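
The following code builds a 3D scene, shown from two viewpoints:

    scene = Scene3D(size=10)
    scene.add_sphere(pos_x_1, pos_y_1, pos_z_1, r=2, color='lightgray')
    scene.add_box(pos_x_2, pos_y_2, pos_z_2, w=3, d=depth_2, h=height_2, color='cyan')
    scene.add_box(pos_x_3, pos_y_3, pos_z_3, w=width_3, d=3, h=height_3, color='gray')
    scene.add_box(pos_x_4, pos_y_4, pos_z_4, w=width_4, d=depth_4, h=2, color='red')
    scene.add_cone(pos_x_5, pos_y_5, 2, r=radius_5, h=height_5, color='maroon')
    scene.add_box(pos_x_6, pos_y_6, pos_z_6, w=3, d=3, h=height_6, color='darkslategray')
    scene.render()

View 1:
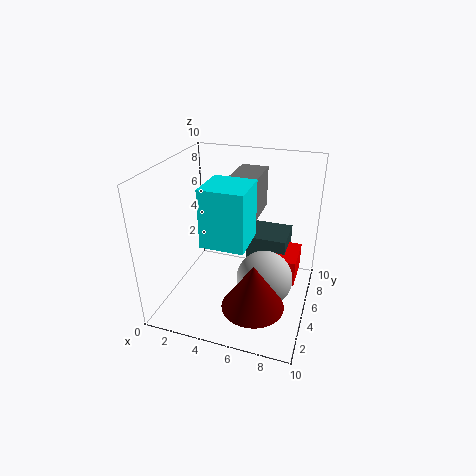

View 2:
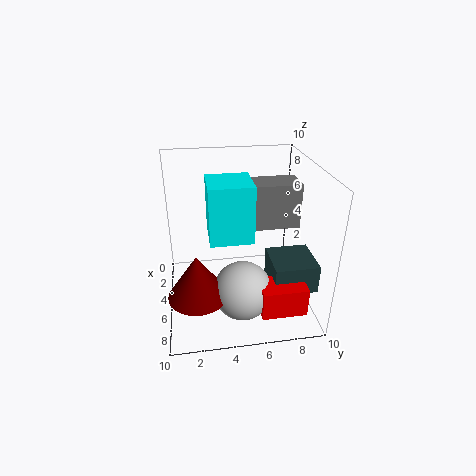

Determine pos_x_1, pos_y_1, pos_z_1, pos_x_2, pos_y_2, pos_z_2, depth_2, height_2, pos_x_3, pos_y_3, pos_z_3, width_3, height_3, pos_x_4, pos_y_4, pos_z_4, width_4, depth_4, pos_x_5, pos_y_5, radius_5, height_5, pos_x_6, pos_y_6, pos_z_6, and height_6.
pos_x_1 = 7
pos_y_1 = 5
pos_z_1 = 2
pos_x_2 = 3
pos_y_2 = 3
pos_z_2 = 5
depth_2 = 3
height_2 = 4
pos_x_3 = 4
pos_y_3 = 6
pos_z_3 = 6
width_3 = 2
height_3 = 3
pos_x_4 = 7
pos_y_4 = 6
pos_z_4 = 1
width_4 = 2
depth_4 = 3
pos_x_5 = 7
pos_y_5 = 2
radius_5 = 2
height_5 = 3
pos_x_6 = 5
pos_y_6 = 7
pos_z_6 = 2
height_6 = 2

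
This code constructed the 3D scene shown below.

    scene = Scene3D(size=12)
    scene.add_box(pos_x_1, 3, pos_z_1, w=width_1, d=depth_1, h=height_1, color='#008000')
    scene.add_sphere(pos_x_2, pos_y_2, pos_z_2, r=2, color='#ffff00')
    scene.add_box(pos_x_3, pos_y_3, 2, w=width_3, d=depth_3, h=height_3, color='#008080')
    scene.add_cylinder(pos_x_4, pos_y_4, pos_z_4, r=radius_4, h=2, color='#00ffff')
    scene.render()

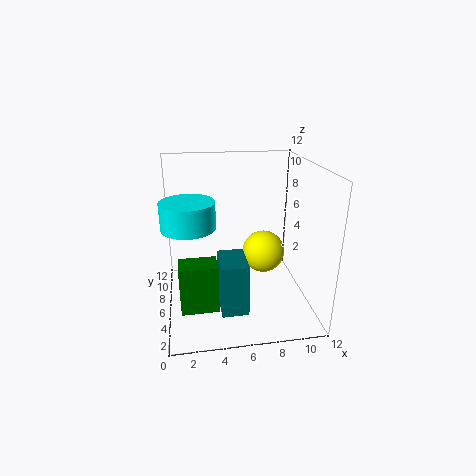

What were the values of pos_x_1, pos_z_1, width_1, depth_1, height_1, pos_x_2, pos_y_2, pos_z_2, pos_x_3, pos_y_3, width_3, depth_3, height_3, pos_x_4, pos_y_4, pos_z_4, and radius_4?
pos_x_1 = 1
pos_z_1 = 1
width_1 = 3
depth_1 = 2
height_1 = 4
pos_x_2 = 9
pos_y_2 = 9
pos_z_2 = 3
pos_x_3 = 4
pos_y_3 = 1
width_3 = 2
depth_3 = 3
height_3 = 4
pos_x_4 = 2
pos_y_4 = 4
pos_z_4 = 8
radius_4 = 2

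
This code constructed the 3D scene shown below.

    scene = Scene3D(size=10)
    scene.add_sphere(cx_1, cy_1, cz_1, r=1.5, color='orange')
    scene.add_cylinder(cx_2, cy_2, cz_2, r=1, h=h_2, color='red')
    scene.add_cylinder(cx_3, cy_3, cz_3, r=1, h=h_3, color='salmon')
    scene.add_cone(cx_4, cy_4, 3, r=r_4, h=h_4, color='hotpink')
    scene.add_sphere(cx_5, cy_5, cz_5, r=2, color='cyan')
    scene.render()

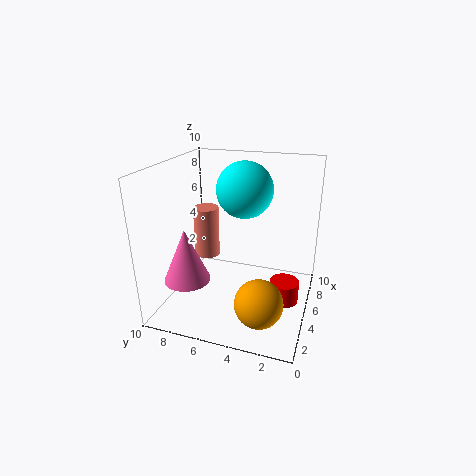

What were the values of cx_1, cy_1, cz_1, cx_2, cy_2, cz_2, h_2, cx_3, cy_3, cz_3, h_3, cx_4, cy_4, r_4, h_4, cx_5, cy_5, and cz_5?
cx_1 = 1.5
cy_1 = 2.5
cz_1 = 2.5
cx_2 = 4.5
cy_2 = 1.5
cz_2 = 1
h_2 = 1.5
cx_3 = 7.5
cy_3 = 8.5
cz_3 = 2
h_3 = 4
cx_4 = 2
cy_4 = 7.5
r_4 = 1.5
h_4 = 3.5
cx_5 = 6.5
cy_5 = 5
cz_5 = 8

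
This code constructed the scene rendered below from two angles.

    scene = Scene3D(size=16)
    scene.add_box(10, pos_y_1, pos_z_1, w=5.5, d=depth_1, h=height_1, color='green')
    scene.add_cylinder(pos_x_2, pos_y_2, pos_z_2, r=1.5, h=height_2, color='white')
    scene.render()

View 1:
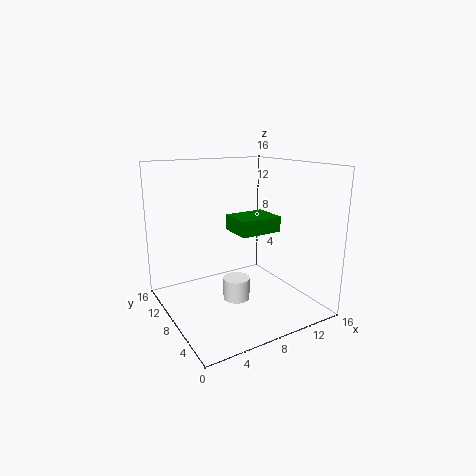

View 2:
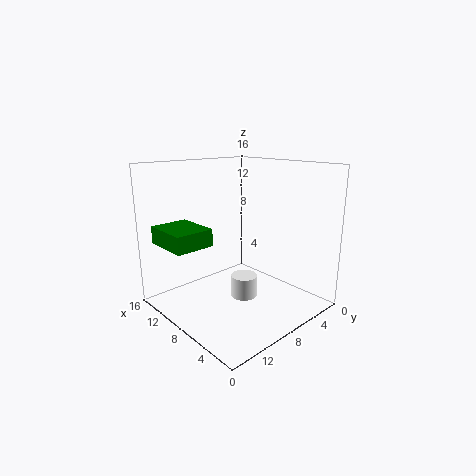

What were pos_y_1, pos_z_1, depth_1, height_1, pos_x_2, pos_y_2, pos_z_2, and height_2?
pos_y_1 = 10, pos_z_1 = 7, depth_1 = 4.5, height_1 = 2, pos_x_2 = 7.5, pos_y_2 = 7.5, pos_z_2 = 1, height_2 = 2.5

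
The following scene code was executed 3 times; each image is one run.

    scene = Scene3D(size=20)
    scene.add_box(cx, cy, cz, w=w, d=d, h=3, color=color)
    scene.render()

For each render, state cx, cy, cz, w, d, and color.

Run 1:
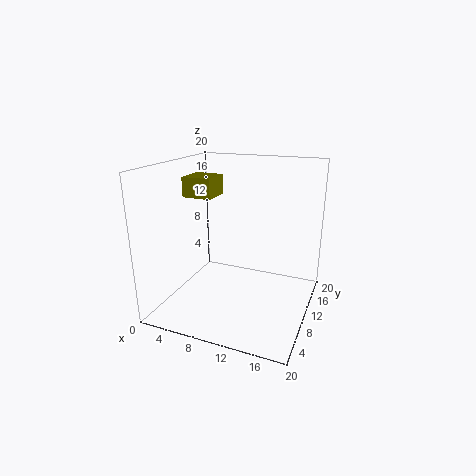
cx = 0.5
cy = 11.5
cz = 14.5
w = 4.5
d = 4.5
color = 'olive'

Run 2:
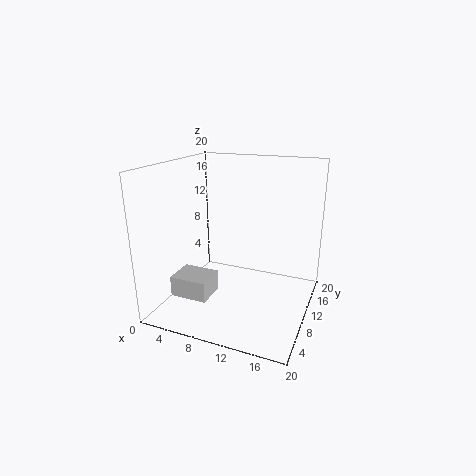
cx = 1
cy = 6
cz = 1
w = 5.5
d = 4.5
color = 'lightgray'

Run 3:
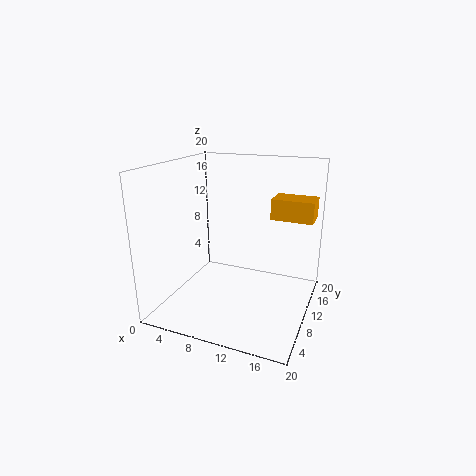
cx = 13.5
cy = 13.5
cz = 12
w = 6
d = 4
color = 'orange'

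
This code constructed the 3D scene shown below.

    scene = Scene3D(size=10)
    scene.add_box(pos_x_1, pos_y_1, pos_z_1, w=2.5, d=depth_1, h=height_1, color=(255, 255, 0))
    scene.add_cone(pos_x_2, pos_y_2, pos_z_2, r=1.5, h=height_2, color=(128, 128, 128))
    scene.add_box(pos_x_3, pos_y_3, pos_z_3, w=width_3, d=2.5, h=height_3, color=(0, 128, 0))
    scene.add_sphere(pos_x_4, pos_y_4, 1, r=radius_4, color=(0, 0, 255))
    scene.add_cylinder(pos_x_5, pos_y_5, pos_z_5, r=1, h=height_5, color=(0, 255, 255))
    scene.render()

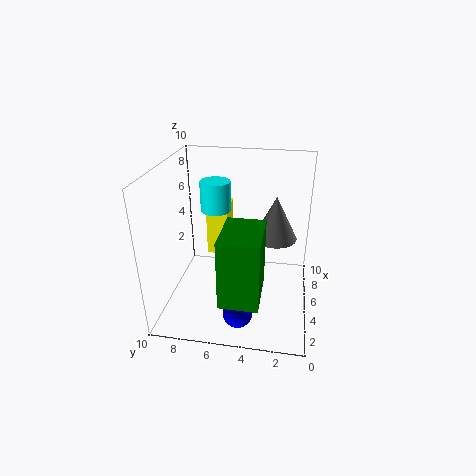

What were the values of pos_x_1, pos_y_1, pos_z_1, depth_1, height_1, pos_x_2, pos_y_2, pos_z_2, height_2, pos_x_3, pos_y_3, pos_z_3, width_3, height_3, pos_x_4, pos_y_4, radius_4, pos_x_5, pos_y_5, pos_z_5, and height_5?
pos_x_1 = 6; pos_y_1 = 6; pos_z_1 = 3; depth_1 = 1.5; height_1 = 3.5; pos_x_2 = 5.5; pos_y_2 = 2.5; pos_z_2 = 5; height_2 = 3; pos_x_3 = 0.5; pos_y_3 = 3; pos_z_3 = 2.5; width_3 = 3.5; height_3 = 4.5; pos_x_4 = 2; pos_y_4 = 4.5; radius_4 = 1; pos_x_5 = 5; pos_y_5 = 6.5; pos_z_5 = 7; height_5 = 2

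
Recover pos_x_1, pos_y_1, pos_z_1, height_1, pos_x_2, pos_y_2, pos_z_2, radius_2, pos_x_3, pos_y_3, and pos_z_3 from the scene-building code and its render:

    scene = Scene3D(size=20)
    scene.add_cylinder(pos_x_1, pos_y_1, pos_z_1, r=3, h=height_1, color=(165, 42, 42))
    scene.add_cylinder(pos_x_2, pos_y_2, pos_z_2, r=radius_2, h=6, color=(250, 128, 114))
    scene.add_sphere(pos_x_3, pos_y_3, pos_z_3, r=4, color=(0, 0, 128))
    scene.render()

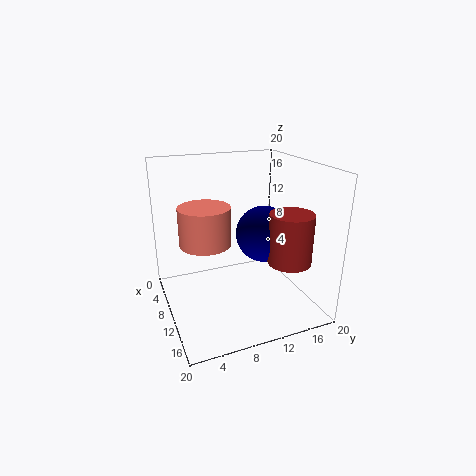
pos_x_1 = 14
pos_y_1 = 16
pos_z_1 = 7
height_1 = 7
pos_x_2 = 4
pos_y_2 = 7
pos_z_2 = 7
radius_2 = 4
pos_x_3 = 10
pos_y_3 = 14
pos_z_3 = 10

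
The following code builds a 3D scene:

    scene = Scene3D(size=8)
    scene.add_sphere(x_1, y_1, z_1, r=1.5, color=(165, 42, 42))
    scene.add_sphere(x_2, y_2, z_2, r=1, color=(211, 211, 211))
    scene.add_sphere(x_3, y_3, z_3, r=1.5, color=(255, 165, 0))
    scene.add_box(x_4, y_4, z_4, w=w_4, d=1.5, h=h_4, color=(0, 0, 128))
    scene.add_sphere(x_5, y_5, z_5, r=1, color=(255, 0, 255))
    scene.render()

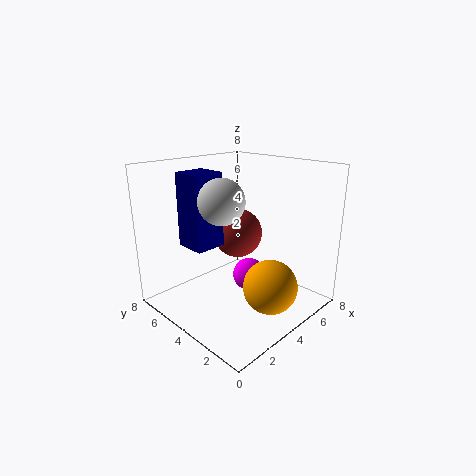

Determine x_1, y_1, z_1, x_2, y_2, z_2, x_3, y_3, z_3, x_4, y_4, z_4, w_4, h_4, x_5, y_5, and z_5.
x_1 = 5.5; y_1 = 5.5; z_1 = 3.5; x_2 = 1; y_2 = 2; z_2 = 7; x_3 = 4.5; y_3 = 2; z_3 = 1.5; x_4 = 0.5; y_4 = 3; z_4 = 4.5; w_4 = 1.5; h_4 = 3.5; x_5 = 5.5; y_5 = 4.5; z_5 = 1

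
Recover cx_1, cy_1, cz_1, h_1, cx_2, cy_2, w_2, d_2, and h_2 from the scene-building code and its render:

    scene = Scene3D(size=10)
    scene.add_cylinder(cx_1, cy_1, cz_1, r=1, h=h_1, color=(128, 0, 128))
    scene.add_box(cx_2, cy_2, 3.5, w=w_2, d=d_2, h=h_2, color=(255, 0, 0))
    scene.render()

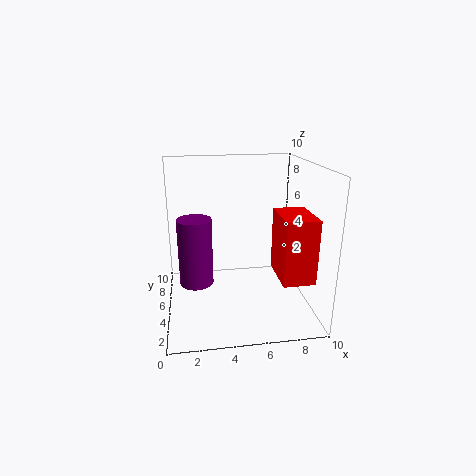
cx_1 = 2
cy_1 = 2
cz_1 = 3.5
h_1 = 4
cx_2 = 7
cy_2 = 0.5
w_2 = 2
d_2 = 3
h_2 = 4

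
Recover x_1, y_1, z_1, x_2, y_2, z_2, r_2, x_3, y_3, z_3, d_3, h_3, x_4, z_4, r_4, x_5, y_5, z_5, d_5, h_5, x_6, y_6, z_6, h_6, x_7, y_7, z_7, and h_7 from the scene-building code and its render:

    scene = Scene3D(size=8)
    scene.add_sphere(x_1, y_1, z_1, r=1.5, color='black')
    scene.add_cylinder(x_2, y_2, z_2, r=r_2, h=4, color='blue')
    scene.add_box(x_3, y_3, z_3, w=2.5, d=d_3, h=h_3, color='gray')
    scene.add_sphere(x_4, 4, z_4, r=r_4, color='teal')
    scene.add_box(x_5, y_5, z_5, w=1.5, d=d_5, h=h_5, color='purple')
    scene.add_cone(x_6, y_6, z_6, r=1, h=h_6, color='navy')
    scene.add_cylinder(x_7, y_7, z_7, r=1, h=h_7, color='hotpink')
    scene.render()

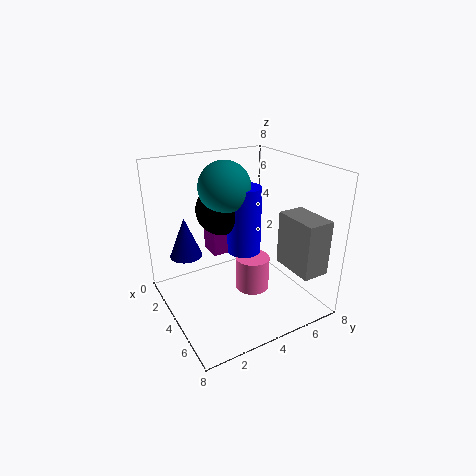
x_1 = 2; y_1 = 4; z_1 = 5; x_2 = 3; y_2 = 5; z_2 = 2.5; r_2 = 1; x_3 = 5; y_3 = 6; z_3 = 2.5; d_3 = 1.5; h_3 = 3; x_4 = 2.5; z_4 = 6.5; r_4 = 1.5; x_5 = 0.5; y_5 = 3.5; z_5 = 2; d_5 = 1; h_5 = 2; x_6 = 1; y_6 = 2; z_6 = 2; h_6 = 2.5; x_7 = 4; y_7 = 5; z_7 = 0.5; h_7 = 2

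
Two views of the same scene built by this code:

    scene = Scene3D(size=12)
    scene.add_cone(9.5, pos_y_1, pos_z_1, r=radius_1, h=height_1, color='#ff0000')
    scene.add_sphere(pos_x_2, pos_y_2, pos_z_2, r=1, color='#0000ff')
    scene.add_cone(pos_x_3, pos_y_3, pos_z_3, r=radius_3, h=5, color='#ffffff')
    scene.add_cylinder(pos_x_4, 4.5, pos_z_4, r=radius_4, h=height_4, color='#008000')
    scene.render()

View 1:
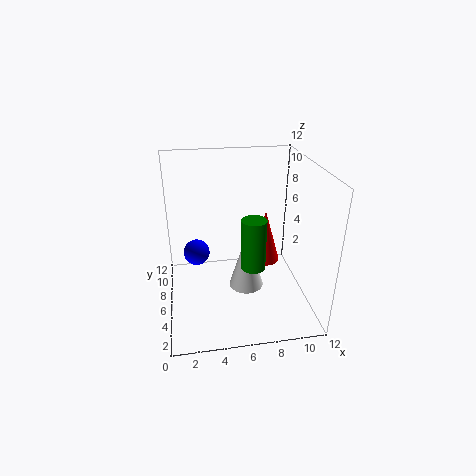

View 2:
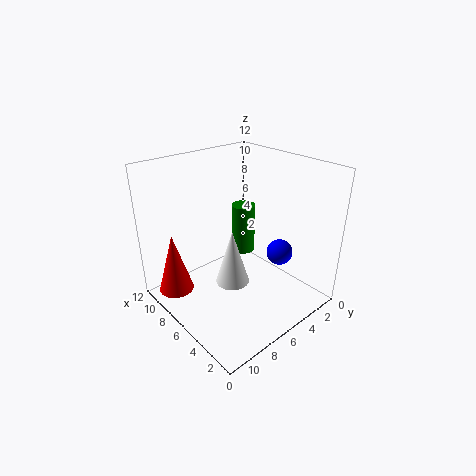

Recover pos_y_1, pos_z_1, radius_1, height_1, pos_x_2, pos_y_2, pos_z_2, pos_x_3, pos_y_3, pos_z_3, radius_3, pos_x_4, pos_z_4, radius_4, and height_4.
pos_y_1 = 10.25, pos_z_1 = 1, radius_1 = 1.5, height_1 = 5.25, pos_x_2 = 2.5, pos_y_2 = 4.75, pos_z_2 = 5.75, pos_x_3 = 6.75, pos_y_3 = 6, pos_z_3 = 1.25, radius_3 = 1.5, pos_x_4 = 7, pos_z_4 = 4, radius_4 = 1, height_4 = 4.25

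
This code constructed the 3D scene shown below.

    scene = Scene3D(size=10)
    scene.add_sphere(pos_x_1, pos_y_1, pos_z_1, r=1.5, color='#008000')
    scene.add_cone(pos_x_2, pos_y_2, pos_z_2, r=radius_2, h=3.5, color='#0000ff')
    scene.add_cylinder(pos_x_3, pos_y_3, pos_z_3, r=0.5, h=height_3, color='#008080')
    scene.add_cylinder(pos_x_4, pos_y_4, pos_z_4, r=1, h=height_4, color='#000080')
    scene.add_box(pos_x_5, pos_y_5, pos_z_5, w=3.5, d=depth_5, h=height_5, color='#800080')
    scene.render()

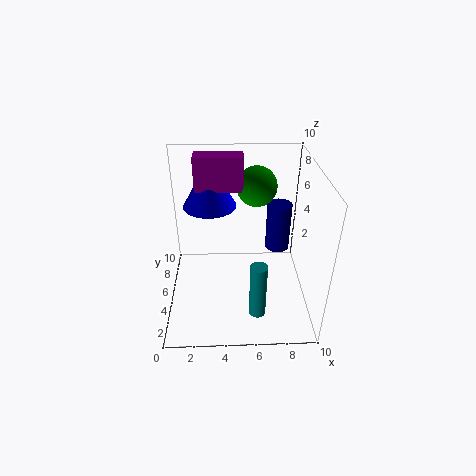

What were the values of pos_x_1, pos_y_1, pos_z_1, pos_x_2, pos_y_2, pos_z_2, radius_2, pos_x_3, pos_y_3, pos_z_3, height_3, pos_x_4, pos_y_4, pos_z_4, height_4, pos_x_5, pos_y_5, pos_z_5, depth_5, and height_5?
pos_x_1 = 6.5
pos_y_1 = 8
pos_z_1 = 7.5
pos_x_2 = 3
pos_y_2 = 8
pos_z_2 = 6
radius_2 = 2
pos_x_3 = 6
pos_y_3 = 0.5
pos_z_3 = 2.5
height_3 = 3.5
pos_x_4 = 8.5
pos_y_4 = 9
pos_z_4 = 1.5
height_4 = 4
pos_x_5 = 2
pos_y_5 = 7
pos_z_5 = 7.5
depth_5 = 1.5
height_5 = 2.5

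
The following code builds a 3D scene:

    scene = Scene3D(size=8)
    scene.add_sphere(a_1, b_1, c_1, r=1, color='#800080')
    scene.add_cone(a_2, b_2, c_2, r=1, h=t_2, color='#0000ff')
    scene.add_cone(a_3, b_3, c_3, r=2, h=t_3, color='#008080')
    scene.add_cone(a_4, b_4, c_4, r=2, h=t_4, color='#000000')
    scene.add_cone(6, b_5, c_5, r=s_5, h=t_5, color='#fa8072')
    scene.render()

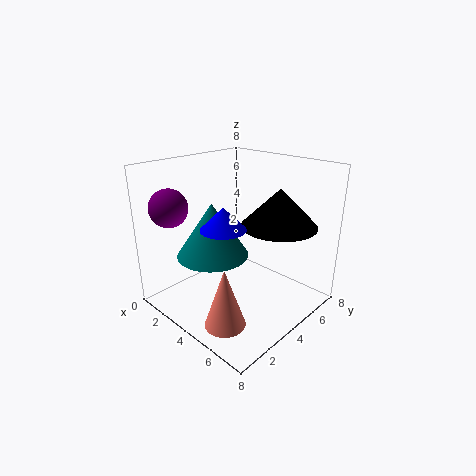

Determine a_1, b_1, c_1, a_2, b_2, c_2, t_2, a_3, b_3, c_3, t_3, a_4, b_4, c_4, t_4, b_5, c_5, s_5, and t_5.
a_1 = 2, b_1 = 1, c_1 = 6, a_2 = 6, b_2 = 1, c_2 = 6, t_2 = 1, a_3 = 3, b_3 = 3, c_3 = 3, t_3 = 3, a_4 = 6, b_4 = 5, c_4 = 5, t_4 = 2, b_5 = 1, c_5 = 1, s_5 = 1, t_5 = 3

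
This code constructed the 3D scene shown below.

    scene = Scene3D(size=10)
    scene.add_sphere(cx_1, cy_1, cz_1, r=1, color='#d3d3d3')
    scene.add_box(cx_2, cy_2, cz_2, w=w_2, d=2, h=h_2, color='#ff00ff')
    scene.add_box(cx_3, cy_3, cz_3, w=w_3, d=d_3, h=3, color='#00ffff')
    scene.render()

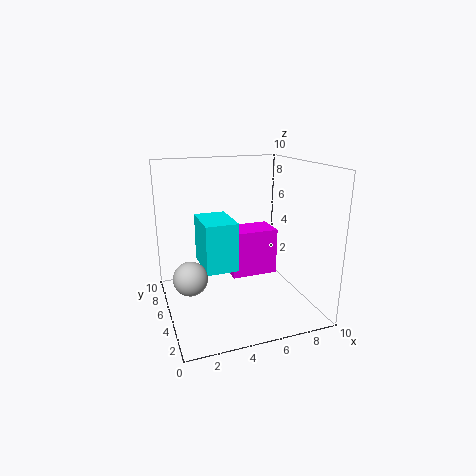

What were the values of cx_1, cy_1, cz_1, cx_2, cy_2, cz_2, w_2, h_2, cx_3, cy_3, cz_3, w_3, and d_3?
cx_1 = 1
cy_1 = 2
cz_1 = 4
cx_2 = 4
cy_2 = 3
cz_2 = 3
w_2 = 3
h_2 = 3
cx_3 = 2
cy_3 = 2
cz_3 = 4
w_3 = 2
d_3 = 3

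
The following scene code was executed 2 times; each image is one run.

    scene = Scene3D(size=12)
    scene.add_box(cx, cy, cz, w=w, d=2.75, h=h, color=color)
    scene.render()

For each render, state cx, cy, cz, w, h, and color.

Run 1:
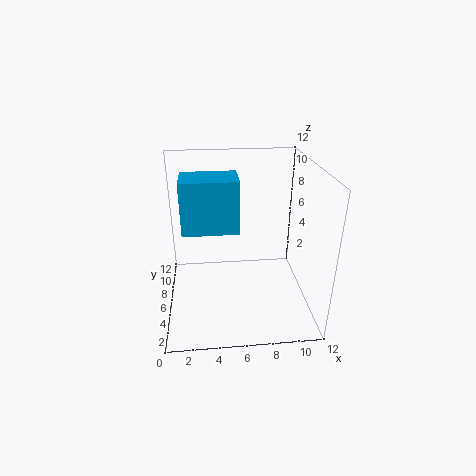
cx = 1.75; cy = 2.25; cz = 8.25; w = 4; h = 3.75; color = 'deepskyblue'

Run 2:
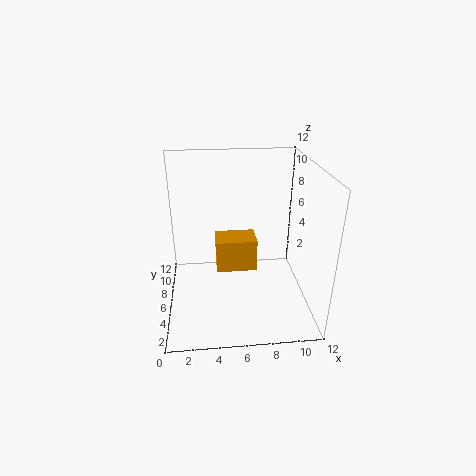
cx = 4.25; cy = 9.25; cz = 0.5; w = 4; h = 3.25; color = 'orange'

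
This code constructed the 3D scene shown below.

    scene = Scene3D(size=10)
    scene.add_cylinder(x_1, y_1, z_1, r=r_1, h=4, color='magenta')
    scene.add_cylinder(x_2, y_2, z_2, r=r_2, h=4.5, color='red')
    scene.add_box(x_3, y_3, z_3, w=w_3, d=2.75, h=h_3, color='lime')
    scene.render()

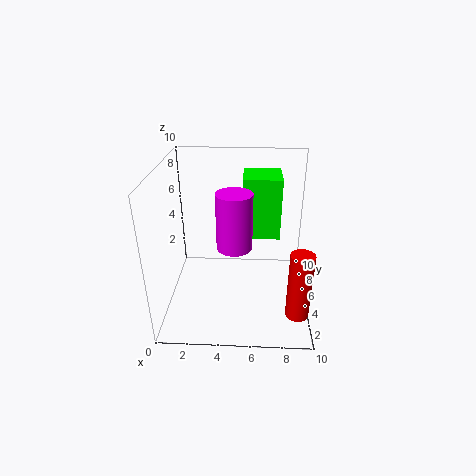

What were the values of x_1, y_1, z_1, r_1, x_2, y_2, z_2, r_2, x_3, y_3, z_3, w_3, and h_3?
x_1 = 4.75
y_1 = 5
z_1 = 4.25
r_1 = 1.25
x_2 = 9
y_2 = 1.75
z_2 = 1.25
r_2 = 0.75
x_3 = 5.25
y_3 = 6.25
z_3 = 4.25
w_3 = 2.75
h_3 = 4.5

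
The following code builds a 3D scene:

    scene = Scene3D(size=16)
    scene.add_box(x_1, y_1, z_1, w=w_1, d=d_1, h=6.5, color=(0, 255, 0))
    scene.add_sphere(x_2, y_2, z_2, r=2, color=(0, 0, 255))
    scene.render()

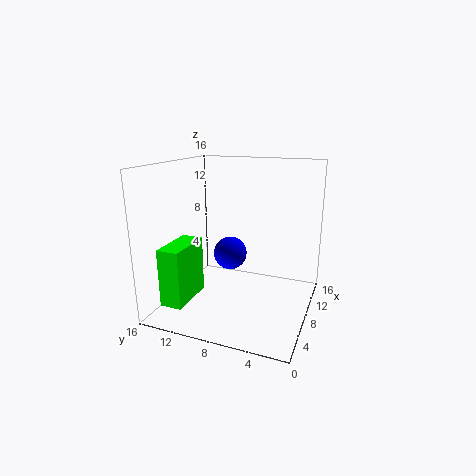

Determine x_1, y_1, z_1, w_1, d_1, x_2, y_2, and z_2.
x_1 = 2.5
y_1 = 12.5
z_1 = 1
w_1 = 5.5
d_1 = 2.5
x_2 = 10.5
y_2 = 10
z_2 = 5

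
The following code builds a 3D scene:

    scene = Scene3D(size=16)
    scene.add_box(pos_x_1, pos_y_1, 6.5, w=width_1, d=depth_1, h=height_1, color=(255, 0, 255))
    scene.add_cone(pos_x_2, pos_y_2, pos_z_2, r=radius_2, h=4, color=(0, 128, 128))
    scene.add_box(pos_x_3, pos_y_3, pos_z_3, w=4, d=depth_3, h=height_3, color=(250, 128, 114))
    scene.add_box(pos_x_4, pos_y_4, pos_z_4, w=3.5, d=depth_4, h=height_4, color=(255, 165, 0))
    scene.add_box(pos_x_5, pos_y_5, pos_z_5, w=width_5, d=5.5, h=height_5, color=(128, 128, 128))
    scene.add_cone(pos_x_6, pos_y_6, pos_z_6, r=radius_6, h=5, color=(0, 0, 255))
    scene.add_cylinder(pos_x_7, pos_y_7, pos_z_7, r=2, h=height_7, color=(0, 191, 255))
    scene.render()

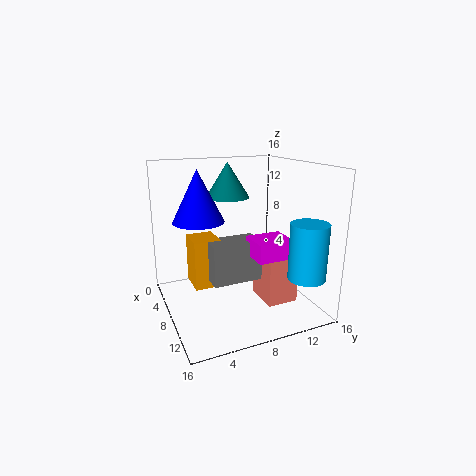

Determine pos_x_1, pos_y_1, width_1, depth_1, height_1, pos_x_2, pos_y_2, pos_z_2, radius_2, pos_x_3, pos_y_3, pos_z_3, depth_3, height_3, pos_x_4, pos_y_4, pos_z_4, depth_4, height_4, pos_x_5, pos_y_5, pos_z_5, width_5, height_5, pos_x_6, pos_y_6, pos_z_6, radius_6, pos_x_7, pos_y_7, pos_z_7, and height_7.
pos_x_1 = 9
pos_y_1 = 8.5
width_1 = 3.5
depth_1 = 4
height_1 = 2
pos_x_2 = 5
pos_y_2 = 8
pos_z_2 = 12
radius_2 = 2.5
pos_x_3 = 8
pos_y_3 = 10
pos_z_3 = 1
depth_3 = 3.5
height_3 = 6
pos_x_4 = 4.5
pos_y_4 = 3
pos_z_4 = 2.5
depth_4 = 3
height_4 = 5.5
pos_x_5 = 7
pos_y_5 = 4.5
pos_z_5 = 3.5
width_5 = 3
height_5 = 4.5
pos_x_6 = 10
pos_y_6 = 3
pos_z_6 = 11
radius_6 = 2.5
pos_x_7 = 13.5
pos_y_7 = 13.5
pos_z_7 = 4.5
height_7 = 6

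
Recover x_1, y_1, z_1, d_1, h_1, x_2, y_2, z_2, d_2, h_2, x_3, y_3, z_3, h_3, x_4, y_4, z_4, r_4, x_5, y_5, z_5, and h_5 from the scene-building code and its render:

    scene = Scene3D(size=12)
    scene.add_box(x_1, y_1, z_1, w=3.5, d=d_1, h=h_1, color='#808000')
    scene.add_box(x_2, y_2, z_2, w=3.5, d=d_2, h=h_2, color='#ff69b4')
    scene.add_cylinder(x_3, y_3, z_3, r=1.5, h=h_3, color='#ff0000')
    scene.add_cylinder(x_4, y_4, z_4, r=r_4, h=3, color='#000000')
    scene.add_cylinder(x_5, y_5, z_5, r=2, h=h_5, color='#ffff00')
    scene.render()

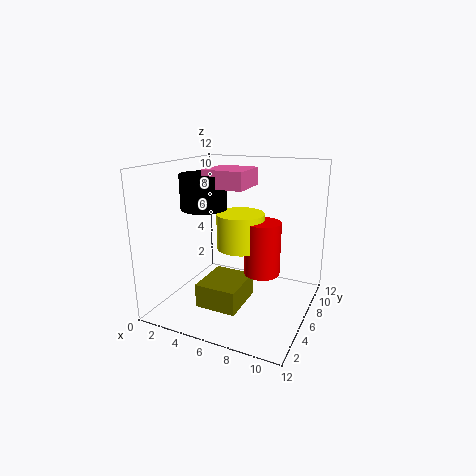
x_1 = 3.5, y_1 = 3, z_1 = 0.5, d_1 = 4, h_1 = 2, x_2 = 3, y_2 = 5.5, z_2 = 10, d_2 = 3.5, h_2 = 1.5, x_3 = 8, y_3 = 6.5, z_3 = 3, h_3 = 4.5, x_4 = 2.5, y_4 = 6.5, z_4 = 8, r_4 = 2, x_5 = 6, y_5 = 6.5, z_5 = 5, h_5 = 3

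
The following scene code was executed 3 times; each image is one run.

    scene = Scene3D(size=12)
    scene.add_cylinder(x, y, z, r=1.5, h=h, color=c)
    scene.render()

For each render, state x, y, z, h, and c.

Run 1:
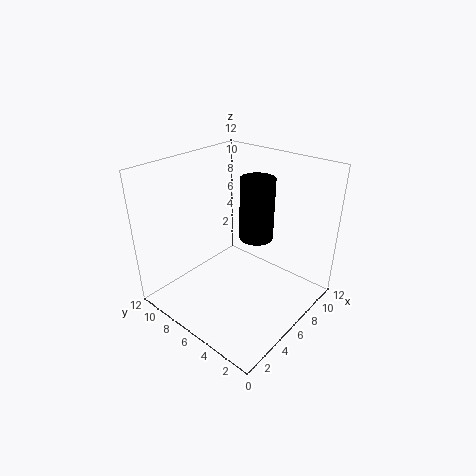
x = 8.5
y = 6
z = 5
h = 5.5
c = 'black'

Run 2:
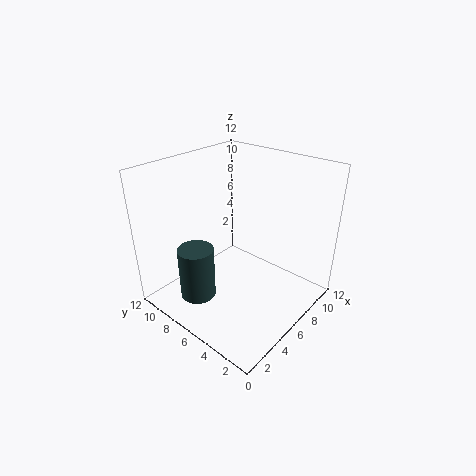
x = 3
y = 8
z = 1
h = 4.5
c = 'darkslategray'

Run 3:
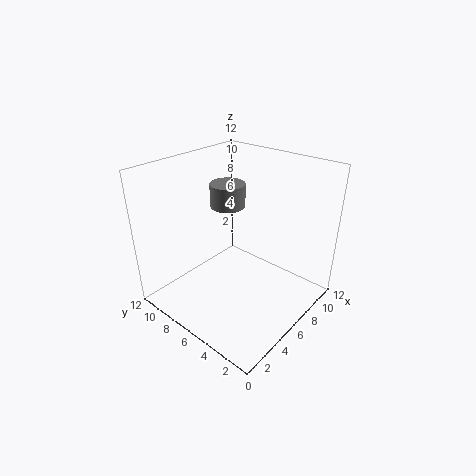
x = 7
y = 8
z = 8
h = 2
c = 'gray'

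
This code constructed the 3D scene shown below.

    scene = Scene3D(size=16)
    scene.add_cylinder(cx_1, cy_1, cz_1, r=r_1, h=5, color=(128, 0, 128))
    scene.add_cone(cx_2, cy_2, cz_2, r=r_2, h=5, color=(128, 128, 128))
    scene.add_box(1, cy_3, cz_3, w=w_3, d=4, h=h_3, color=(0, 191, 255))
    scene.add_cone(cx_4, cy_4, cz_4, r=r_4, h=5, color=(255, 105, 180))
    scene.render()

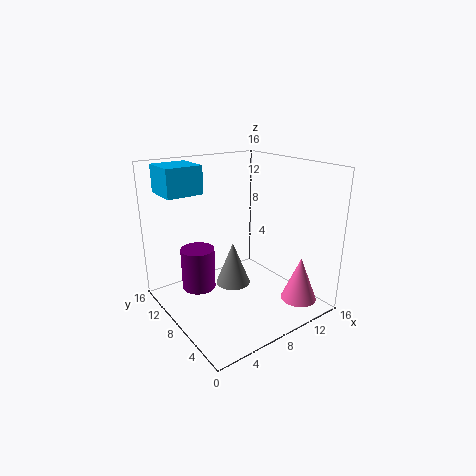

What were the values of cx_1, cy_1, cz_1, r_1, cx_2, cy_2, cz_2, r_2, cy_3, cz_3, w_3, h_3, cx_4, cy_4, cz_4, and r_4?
cx_1 = 5, cy_1 = 12, cz_1 = 1, r_1 = 2, cx_2 = 8, cy_2 = 9, cz_2 = 2, r_2 = 2, cy_3 = 10, cz_3 = 13, w_3 = 4, h_3 = 3, cx_4 = 13, cy_4 = 3, cz_4 = 1, r_4 = 2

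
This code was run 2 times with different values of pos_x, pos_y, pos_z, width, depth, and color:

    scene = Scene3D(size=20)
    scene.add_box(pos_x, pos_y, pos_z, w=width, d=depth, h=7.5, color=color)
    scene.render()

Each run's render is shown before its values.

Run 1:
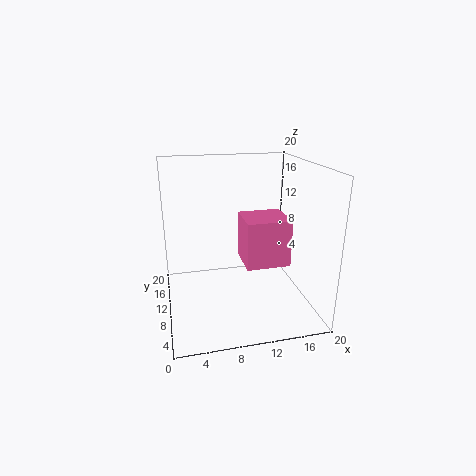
pos_x = 12; pos_y = 12; pos_z = 3.5; width = 7; depth = 6.5; color = 'hotpink'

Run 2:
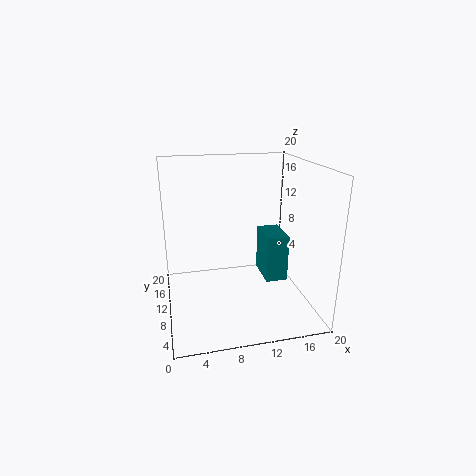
pos_x = 15.5; pos_y = 13; pos_z = 0.5; width = 3.5; depth = 6; color = 'teal'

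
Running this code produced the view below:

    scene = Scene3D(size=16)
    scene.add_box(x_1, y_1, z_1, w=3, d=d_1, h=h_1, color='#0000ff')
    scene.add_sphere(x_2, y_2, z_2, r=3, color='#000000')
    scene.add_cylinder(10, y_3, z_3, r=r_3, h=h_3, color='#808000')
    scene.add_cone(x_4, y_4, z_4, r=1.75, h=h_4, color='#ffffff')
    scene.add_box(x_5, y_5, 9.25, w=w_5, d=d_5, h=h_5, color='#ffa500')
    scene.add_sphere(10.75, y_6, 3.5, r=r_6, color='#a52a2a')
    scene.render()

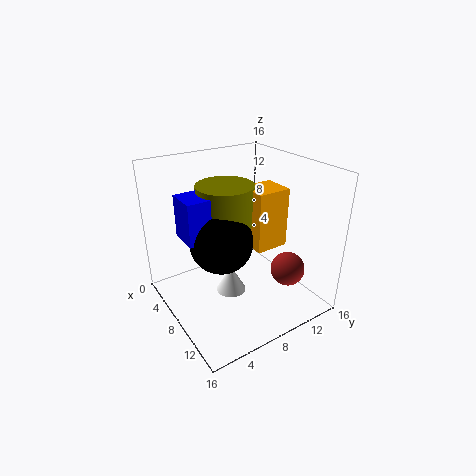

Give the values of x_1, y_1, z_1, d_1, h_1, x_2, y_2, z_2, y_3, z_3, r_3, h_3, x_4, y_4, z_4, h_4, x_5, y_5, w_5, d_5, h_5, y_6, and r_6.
x_1 = 8.5, y_1 = 0.75, z_1 = 10.75, d_1 = 4, h_1 = 4, x_2 = 11.25, y_2 = 4, z_2 = 10.25, y_3 = 5.25, z_3 = 11.5, r_3 = 2.75, h_3 = 3.75, x_4 = 7.25, y_4 = 7.5, z_4 = 0.75, h_4 = 3.25, x_5 = 10.5, y_5 = 6.75, w_5 = 3, d_5 = 3.25, h_5 = 5.75, y_6 = 13.25, r_6 = 2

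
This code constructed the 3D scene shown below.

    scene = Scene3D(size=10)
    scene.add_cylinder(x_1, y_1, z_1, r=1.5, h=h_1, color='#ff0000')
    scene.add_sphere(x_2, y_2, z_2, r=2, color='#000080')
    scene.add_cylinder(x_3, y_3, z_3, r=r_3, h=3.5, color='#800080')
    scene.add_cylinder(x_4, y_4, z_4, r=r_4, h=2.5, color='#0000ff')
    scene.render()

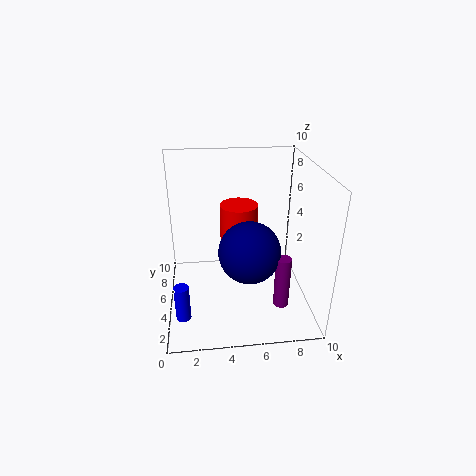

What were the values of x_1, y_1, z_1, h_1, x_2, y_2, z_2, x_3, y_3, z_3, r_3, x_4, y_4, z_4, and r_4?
x_1 = 5.5; y_1 = 8.5; z_1 = 1.5; h_1 = 4.5; x_2 = 5.5; y_2 = 3; z_2 = 5; x_3 = 7.5; y_3 = 2; z_3 = 1.5; r_3 = 0.5; x_4 = 1; y_4 = 2.5; z_4 = 0.5; r_4 = 0.5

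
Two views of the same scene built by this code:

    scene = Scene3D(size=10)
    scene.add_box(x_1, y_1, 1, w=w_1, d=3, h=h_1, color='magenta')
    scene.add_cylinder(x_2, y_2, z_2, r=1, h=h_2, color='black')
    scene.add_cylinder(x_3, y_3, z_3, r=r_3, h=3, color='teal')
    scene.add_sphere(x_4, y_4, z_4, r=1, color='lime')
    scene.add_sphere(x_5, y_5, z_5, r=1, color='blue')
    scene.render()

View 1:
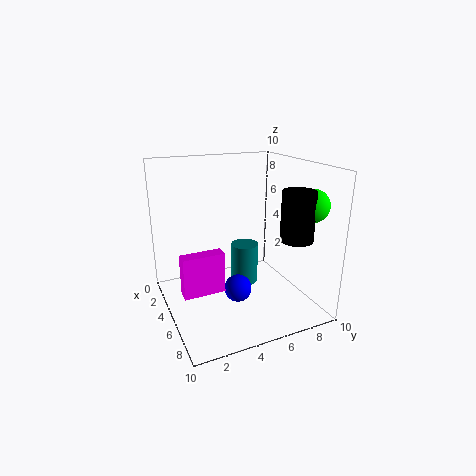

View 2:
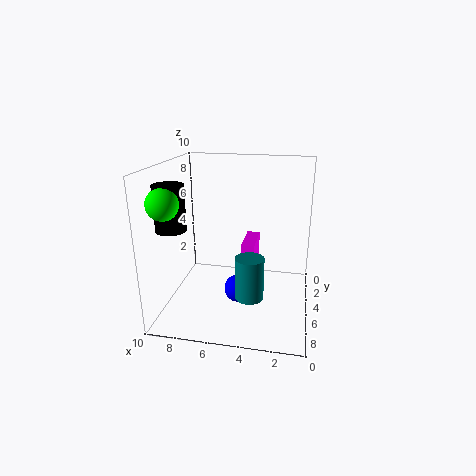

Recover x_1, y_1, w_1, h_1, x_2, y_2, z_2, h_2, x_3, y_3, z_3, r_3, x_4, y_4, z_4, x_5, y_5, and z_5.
x_1 = 4, y_1 = 1, w_1 = 1, h_1 = 3, x_2 = 9, y_2 = 7, z_2 = 6, h_2 = 3, x_3 = 4, y_3 = 6, z_3 = 1, r_3 = 1, x_4 = 9, y_4 = 8, z_4 = 8, x_5 = 5, y_5 = 5, z_5 = 1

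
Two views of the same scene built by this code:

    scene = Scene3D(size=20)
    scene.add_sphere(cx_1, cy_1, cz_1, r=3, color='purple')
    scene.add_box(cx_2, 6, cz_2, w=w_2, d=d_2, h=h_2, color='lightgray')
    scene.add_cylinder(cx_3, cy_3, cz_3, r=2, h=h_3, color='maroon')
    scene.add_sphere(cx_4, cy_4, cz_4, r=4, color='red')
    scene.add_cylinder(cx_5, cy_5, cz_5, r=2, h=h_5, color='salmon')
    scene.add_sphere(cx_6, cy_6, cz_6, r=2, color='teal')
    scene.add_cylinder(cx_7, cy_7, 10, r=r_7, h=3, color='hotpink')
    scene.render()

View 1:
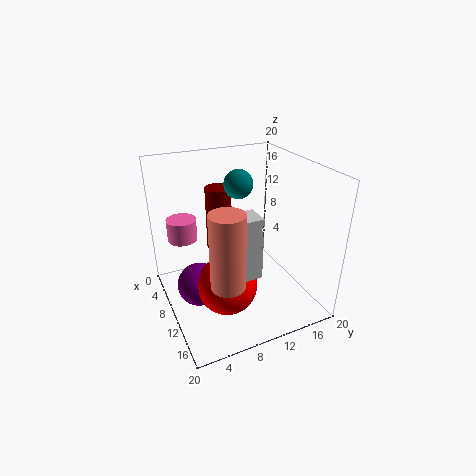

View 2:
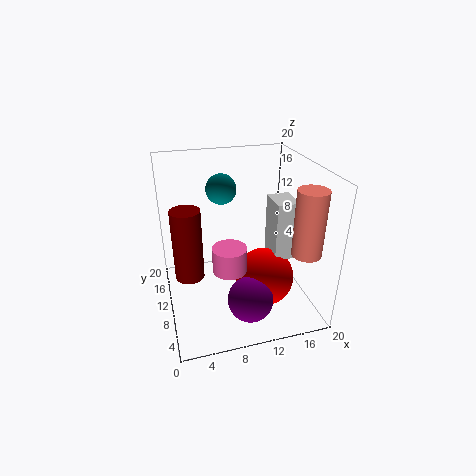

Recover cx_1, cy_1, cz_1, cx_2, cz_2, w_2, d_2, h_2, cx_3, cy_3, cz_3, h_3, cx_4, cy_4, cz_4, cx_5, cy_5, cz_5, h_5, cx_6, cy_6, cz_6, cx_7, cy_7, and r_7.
cx_1 = 10
cy_1 = 4
cz_1 = 4
cx_2 = 14
cz_2 = 8
w_2 = 3
d_2 = 4
h_2 = 8
cx_3 = 3
cy_3 = 10
cz_3 = 5
h_3 = 10
cx_4 = 13
cy_4 = 7
cz_4 = 5
cx_5 = 18
cy_5 = 5
cz_5 = 9
h_5 = 9
cx_6 = 8
cy_6 = 11
cz_6 = 17
cx_7 = 7
cy_7 = 3
r_7 = 2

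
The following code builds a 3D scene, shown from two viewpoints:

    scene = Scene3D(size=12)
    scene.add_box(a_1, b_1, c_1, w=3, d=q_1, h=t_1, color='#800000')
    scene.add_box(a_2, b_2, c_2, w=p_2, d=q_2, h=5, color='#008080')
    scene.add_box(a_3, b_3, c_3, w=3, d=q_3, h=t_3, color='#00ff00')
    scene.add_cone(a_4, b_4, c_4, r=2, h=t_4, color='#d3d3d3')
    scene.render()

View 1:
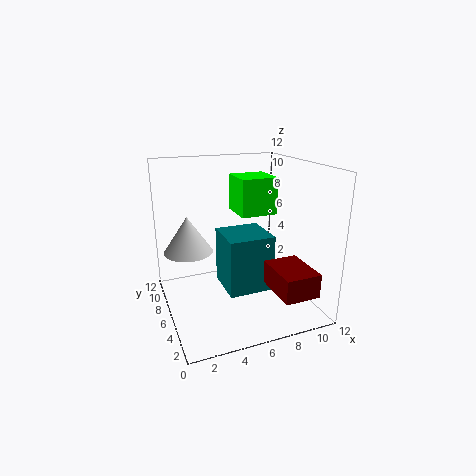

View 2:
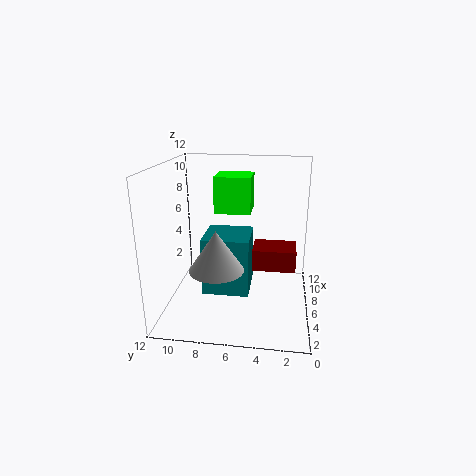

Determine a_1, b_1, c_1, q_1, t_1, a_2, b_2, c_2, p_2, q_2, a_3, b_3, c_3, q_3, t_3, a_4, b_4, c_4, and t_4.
a_1 = 8
b_1 = 1
c_1 = 2
q_1 = 4
t_1 = 2
a_2 = 5
b_2 = 5
c_2 = 1
p_2 = 4
q_2 = 4
a_3 = 6
b_3 = 5
c_3 = 8
q_3 = 3
t_3 = 3
a_4 = 2
b_4 = 7
c_4 = 5
t_4 = 3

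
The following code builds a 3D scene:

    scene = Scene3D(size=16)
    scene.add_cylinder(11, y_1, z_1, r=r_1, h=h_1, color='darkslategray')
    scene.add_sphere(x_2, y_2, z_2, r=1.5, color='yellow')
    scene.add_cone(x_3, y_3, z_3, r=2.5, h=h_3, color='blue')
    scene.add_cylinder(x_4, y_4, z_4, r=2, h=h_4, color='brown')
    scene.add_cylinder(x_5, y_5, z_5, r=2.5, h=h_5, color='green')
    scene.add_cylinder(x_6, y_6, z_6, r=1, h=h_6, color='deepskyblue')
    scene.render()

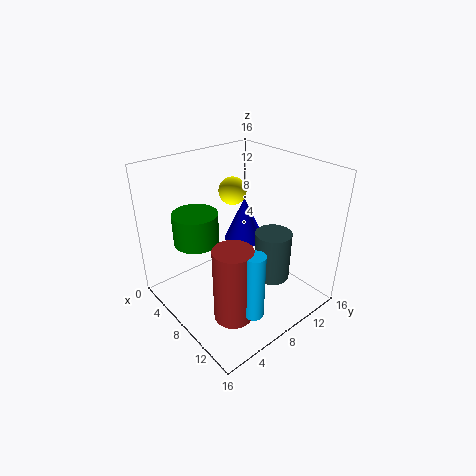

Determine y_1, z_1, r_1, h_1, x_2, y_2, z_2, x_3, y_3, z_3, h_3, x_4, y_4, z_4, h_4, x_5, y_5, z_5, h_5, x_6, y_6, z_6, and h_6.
y_1 = 10.5
z_1 = 3.5
r_1 = 2
h_1 = 5.5
x_2 = 6.5
y_2 = 8.5
z_2 = 13
x_3 = 4.5
y_3 = 12
z_3 = 5
h_3 = 5.5
x_4 = 12
y_4 = 4
z_4 = 2
h_4 = 8
x_5 = 5
y_5 = 4.5
z_5 = 7.5
h_5 = 3.5
x_6 = 14
y_6 = 5
z_6 = 3
h_6 = 7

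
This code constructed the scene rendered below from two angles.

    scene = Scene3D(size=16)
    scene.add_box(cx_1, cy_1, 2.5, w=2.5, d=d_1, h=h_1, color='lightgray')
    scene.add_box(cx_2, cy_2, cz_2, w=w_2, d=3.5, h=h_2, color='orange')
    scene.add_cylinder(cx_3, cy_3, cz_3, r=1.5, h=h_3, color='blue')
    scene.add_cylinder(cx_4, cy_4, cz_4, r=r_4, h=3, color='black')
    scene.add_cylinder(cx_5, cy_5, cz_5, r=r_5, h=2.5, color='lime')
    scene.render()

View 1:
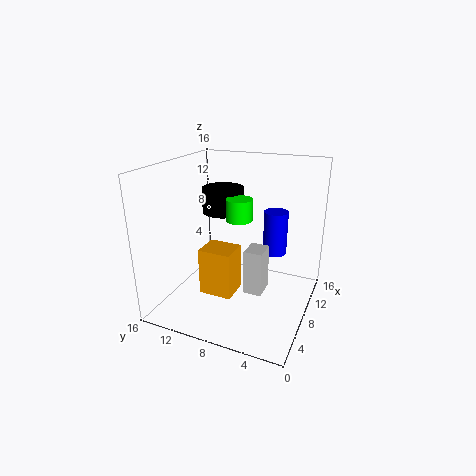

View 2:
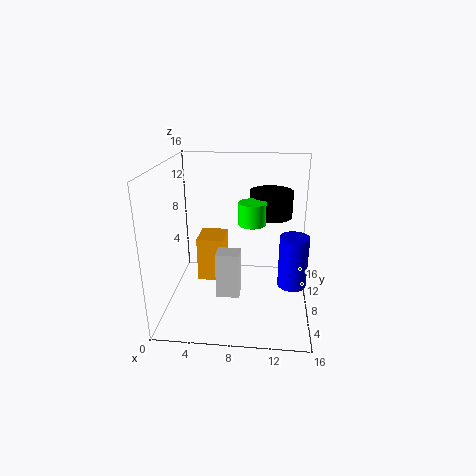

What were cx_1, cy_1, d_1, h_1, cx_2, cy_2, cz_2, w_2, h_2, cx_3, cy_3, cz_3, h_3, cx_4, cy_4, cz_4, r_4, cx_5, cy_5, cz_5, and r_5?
cx_1 = 6, cy_1 = 4.5, d_1 = 2, h_1 = 5, cx_2 = 3.5, cy_2 = 7, cz_2 = 3, w_2 = 3, h_2 = 5, cx_3 = 14, cy_3 = 5.5, cz_3 = 4, h_3 = 5.5, cx_4 = 11.5, cy_4 = 11.5, cz_4 = 9.5, r_4 = 2.5, cx_5 = 9.5, cy_5 = 8.5, cz_5 = 9.5, r_5 = 1.5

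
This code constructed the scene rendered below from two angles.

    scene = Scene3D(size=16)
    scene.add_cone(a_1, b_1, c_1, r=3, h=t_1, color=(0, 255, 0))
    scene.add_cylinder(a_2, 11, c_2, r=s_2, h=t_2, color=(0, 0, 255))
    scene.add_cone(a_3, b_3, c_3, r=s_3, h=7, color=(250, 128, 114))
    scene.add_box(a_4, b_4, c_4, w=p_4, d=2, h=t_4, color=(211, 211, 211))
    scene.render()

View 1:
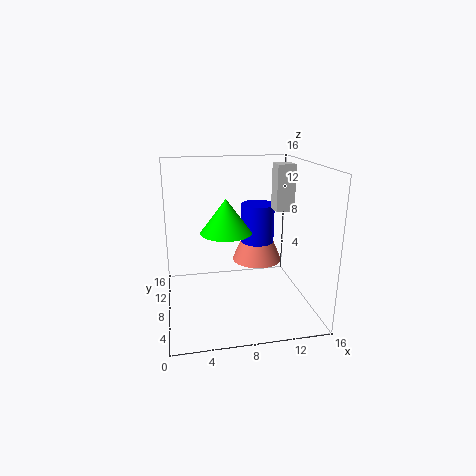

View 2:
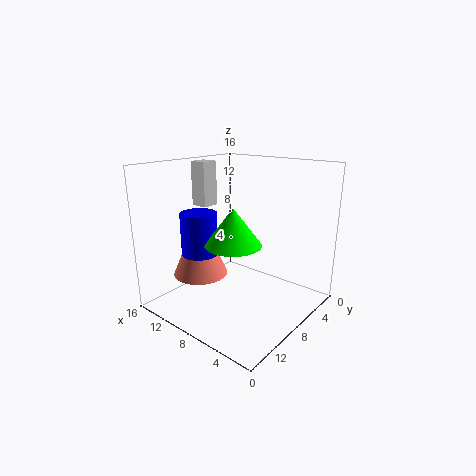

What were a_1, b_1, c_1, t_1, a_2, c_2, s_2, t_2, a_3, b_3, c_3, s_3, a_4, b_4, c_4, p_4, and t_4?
a_1 = 7; b_1 = 10; c_1 = 8; t_1 = 4; a_2 = 11; c_2 = 5; s_2 = 2; t_2 = 6; a_3 = 11; b_3 = 11; c_3 = 4; s_3 = 3; a_4 = 12; b_4 = 7; c_4 = 11; p_4 = 2; t_4 = 5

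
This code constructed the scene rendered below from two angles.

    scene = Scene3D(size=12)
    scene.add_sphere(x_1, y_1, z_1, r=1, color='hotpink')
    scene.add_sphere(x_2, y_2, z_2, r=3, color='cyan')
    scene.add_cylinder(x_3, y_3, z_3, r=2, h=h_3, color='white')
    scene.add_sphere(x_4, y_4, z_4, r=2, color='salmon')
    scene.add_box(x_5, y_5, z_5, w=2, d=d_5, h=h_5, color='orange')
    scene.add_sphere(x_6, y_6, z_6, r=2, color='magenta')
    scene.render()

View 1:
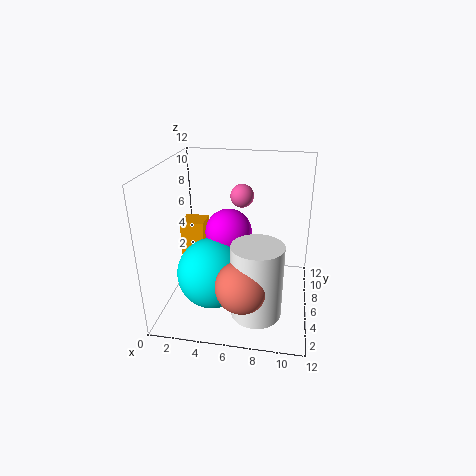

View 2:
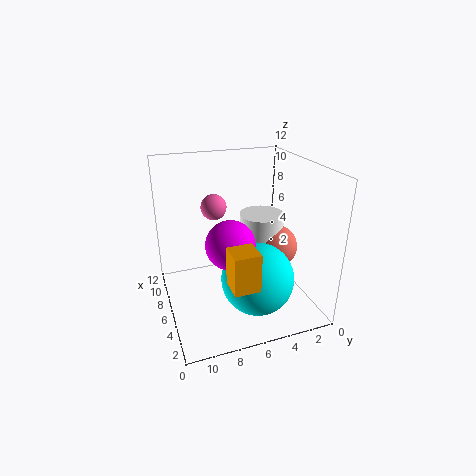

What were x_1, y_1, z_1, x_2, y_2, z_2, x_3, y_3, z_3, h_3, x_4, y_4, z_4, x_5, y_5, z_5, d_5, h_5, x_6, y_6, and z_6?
x_1 = 6, y_1 = 8, z_1 = 9, x_2 = 4, y_2 = 5, z_2 = 3, x_3 = 8, y_3 = 3, z_3 = 1, h_3 = 6, x_4 = 7, y_4 = 2, z_4 = 4, x_5 = 1, y_5 = 6, z_5 = 4, d_5 = 2, h_5 = 3, x_6 = 5, y_6 = 7, z_6 = 6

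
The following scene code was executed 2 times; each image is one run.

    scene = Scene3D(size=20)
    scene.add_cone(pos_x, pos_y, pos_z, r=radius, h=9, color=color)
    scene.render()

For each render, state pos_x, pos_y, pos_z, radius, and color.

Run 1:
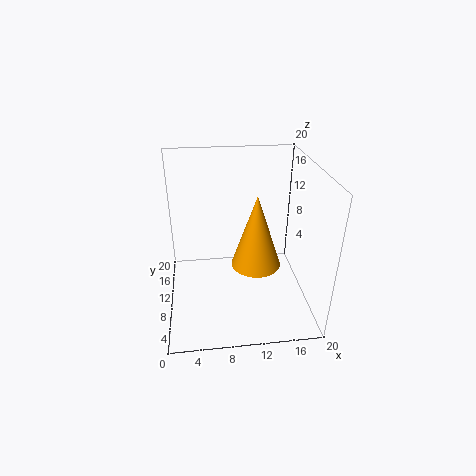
pos_x = 11.5, pos_y = 4.5, pos_z = 9.5, radius = 3, color = 'orange'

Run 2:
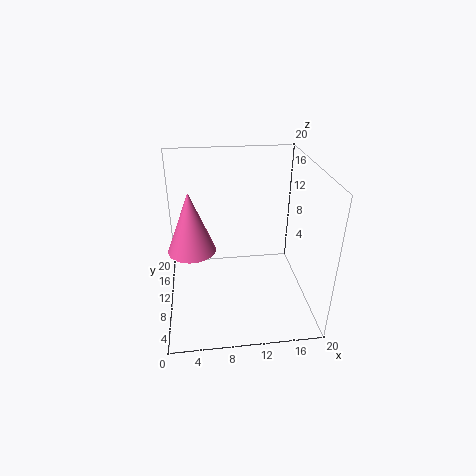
pos_x = 3.5, pos_y = 12.5, pos_z = 7, radius = 3.5, color = 'hotpink'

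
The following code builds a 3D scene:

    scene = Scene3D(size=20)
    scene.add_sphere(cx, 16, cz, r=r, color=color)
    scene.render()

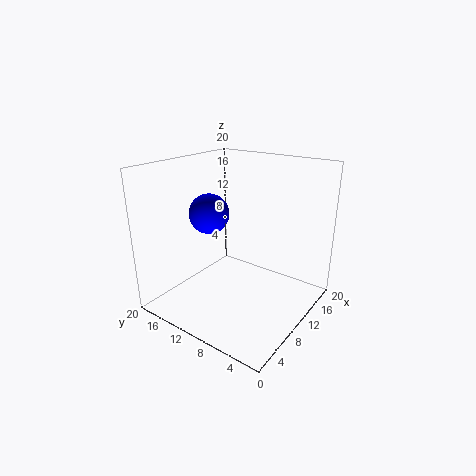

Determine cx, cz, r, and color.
cx = 11
cz = 12
r = 3
color = 'blue'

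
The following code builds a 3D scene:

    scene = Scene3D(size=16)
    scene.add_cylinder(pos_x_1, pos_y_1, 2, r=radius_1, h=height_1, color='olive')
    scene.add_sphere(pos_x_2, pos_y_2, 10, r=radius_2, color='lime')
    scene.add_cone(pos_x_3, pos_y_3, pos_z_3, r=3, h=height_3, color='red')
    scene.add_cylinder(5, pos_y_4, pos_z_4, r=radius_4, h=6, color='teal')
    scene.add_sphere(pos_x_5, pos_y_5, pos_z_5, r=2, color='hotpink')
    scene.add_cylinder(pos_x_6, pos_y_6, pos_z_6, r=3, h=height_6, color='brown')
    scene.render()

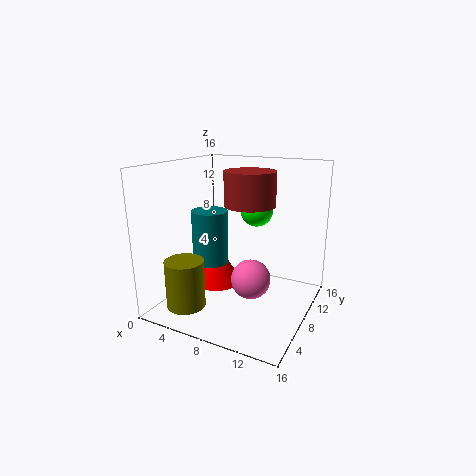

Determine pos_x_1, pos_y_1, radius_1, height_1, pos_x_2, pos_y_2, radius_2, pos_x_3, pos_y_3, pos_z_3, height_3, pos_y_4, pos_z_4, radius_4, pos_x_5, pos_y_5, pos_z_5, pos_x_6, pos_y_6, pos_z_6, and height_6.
pos_x_1 = 5; pos_y_1 = 2; radius_1 = 2; height_1 = 5; pos_x_2 = 8; pos_y_2 = 13; radius_2 = 2; pos_x_3 = 4; pos_y_3 = 10; pos_z_3 = 1; height_3 = 5; pos_y_4 = 7; pos_z_4 = 5; radius_4 = 2; pos_x_5 = 11; pos_y_5 = 5; pos_z_5 = 5; pos_x_6 = 8; pos_y_6 = 11; pos_z_6 = 11; height_6 = 4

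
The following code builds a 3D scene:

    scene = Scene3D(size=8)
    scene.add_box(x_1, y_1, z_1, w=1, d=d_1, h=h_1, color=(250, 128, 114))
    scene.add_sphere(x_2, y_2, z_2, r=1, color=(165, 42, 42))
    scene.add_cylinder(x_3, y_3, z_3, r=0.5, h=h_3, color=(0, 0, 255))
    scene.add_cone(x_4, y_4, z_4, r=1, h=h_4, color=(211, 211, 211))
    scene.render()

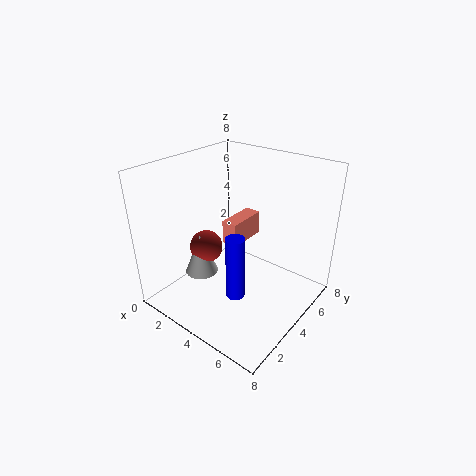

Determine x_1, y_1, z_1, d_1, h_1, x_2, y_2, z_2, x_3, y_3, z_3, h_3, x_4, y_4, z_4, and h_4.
x_1 = 2
y_1 = 5
z_1 = 2.5
d_1 = 2.5
h_1 = 1.5
x_2 = 1.5
y_2 = 4
z_2 = 2.5
x_3 = 5
y_3 = 2.5
z_3 = 1.5
h_3 = 3.5
x_4 = 1.5
y_4 = 3.5
z_4 = 1
h_4 = 2.5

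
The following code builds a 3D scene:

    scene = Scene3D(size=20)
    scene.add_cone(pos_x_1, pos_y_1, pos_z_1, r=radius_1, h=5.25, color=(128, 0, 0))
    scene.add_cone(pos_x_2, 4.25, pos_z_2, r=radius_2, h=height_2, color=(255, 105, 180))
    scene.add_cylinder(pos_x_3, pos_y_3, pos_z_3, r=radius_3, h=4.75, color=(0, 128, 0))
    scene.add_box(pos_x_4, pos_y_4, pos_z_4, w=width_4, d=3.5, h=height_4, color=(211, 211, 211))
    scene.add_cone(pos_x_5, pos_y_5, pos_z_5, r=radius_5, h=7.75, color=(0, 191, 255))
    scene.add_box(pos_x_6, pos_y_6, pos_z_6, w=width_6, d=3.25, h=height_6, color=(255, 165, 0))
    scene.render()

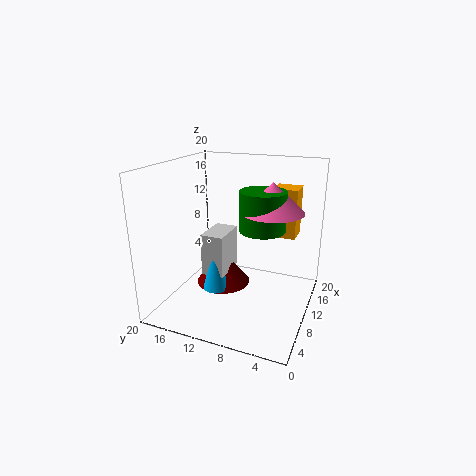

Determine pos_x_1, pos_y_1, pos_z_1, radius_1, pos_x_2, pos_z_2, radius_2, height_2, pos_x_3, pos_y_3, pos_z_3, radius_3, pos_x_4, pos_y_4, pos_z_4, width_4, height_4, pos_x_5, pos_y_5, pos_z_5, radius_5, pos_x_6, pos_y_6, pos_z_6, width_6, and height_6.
pos_x_1 = 14
pos_y_1 = 14.25
pos_z_1 = 0.25
radius_1 = 4.25
pos_x_2 = 6.5
pos_z_2 = 15.5
radius_2 = 3.75
height_2 = 3.5
pos_x_3 = 6
pos_y_3 = 5.25
pos_z_3 = 13.25
radius_3 = 2.75
pos_x_4 = 10.5
pos_y_4 = 12.75
pos_z_4 = 2.75
width_4 = 5.75
height_4 = 6.5
pos_x_5 = 11.25
pos_y_5 = 14.25
pos_z_5 = 0.5
radius_5 = 2
pos_x_6 = 10.5
pos_y_6 = 2.25
pos_z_6 = 10.75
width_6 = 3.25
height_6 = 6.5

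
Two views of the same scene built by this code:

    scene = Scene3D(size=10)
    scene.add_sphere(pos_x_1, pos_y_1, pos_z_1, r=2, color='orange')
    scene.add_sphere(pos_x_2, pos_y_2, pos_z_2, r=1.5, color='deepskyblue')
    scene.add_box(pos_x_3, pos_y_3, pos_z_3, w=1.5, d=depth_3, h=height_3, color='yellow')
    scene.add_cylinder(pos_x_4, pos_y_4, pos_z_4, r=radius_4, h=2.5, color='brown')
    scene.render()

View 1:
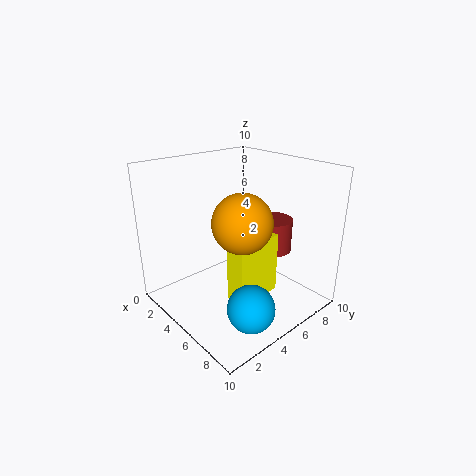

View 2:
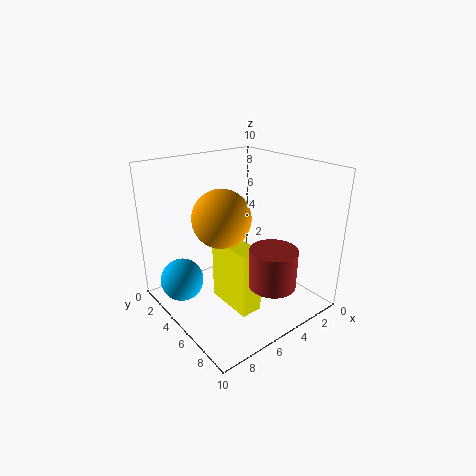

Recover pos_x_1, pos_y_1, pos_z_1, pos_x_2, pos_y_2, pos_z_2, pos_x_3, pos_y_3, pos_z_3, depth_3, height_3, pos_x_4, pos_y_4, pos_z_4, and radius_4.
pos_x_1 = 6
pos_y_1 = 4.5
pos_z_1 = 6.5
pos_x_2 = 8.5
pos_y_2 = 3
pos_z_2 = 2
pos_x_3 = 5
pos_y_3 = 4
pos_z_3 = 0.5
depth_3 = 3.5
height_3 = 4.5
pos_x_4 = 5
pos_y_4 = 8.5
pos_z_4 = 3
radius_4 = 1.5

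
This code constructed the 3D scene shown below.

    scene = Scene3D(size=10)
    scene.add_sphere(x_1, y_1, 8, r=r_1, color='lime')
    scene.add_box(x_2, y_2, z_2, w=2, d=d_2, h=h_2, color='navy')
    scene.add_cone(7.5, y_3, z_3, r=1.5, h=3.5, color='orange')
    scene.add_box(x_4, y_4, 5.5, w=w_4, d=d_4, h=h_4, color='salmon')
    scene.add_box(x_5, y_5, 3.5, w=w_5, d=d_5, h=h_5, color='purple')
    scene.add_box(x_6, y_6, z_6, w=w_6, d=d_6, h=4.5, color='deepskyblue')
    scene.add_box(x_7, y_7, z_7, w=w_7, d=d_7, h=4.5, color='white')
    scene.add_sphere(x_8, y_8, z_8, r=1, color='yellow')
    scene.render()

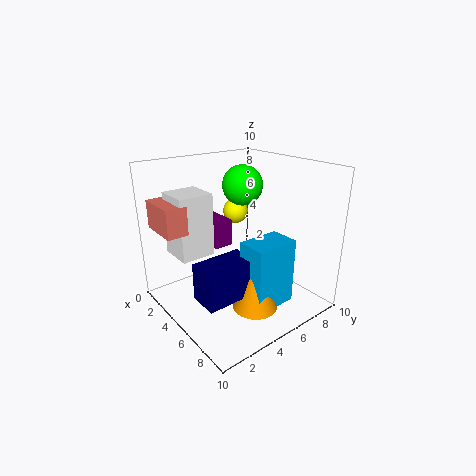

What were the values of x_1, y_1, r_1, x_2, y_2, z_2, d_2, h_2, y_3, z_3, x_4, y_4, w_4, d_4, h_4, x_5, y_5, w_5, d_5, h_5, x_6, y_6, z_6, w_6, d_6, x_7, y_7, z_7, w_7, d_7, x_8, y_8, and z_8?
x_1 = 3, y_1 = 7, r_1 = 1.5, x_2 = 5.5, y_2 = 1, z_2 = 2, d_2 = 3.5, h_2 = 2.5, y_3 = 4.5, z_3 = 1, x_4 = 0.5, y_4 = 0.5, w_4 = 3, d_4 = 1.5, h_4 = 2, x_5 = 0.5, y_5 = 4.5, w_5 = 2.5, d_5 = 1.5, h_5 = 2, x_6 = 6.5, y_6 = 4, z_6 = 1, w_6 = 2, d_6 = 3, x_7 = 1, y_7 = 1.5, z_7 = 3.5, w_7 = 2.5, d_7 = 2.5, x_8 = 1.5, y_8 = 7.5, z_8 = 5.5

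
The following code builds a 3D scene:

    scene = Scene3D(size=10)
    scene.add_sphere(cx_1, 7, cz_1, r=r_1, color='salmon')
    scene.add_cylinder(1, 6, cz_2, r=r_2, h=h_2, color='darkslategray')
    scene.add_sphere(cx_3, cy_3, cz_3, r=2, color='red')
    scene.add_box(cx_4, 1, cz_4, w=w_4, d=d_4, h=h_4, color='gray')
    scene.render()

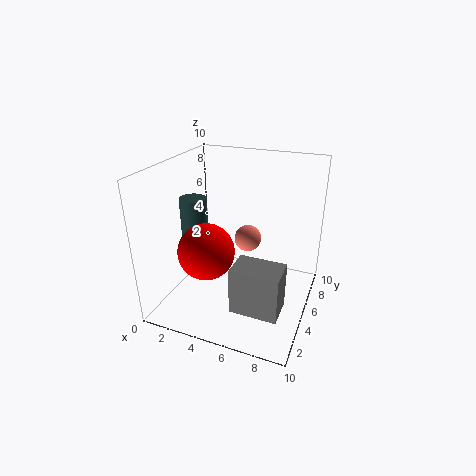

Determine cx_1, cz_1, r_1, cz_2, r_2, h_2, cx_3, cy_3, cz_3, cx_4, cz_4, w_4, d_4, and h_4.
cx_1 = 5
cz_1 = 4
r_1 = 1
cz_2 = 2
r_2 = 1
h_2 = 5
cx_3 = 3
cy_3 = 4
cz_3 = 4
cx_4 = 6
cz_4 = 2
w_4 = 3
d_4 = 2
h_4 = 3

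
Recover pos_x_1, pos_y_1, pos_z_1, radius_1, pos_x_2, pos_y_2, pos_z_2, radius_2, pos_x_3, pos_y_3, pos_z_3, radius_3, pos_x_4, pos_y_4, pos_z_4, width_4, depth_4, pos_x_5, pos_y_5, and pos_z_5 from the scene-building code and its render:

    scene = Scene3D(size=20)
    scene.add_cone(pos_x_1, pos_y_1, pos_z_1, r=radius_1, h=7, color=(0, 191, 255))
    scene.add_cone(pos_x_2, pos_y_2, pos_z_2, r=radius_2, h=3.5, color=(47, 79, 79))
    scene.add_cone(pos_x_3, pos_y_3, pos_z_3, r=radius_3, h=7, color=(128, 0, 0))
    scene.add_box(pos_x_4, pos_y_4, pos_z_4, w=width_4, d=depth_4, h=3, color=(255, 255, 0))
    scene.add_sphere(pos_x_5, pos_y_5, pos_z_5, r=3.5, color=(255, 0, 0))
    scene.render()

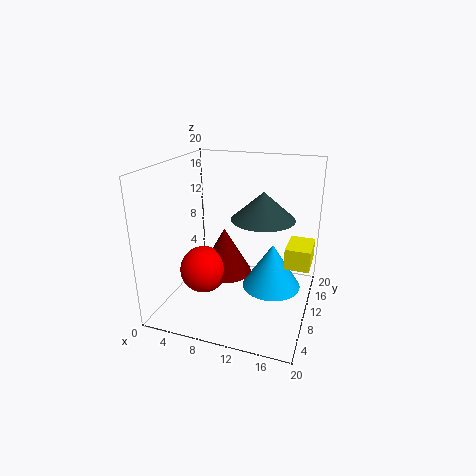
pos_x_1 = 14, pos_y_1 = 14.5, pos_z_1 = 0.5, radius_1 = 4.5, pos_x_2 = 14, pos_y_2 = 8, pos_z_2 = 14, radius_2 = 4, pos_x_3 = 7, pos_y_3 = 12.5, pos_z_3 = 3, radius_3 = 4, pos_x_4 = 16.5, pos_y_4 = 10.5, pos_z_4 = 6, width_4 = 3.5, depth_4 = 5, pos_x_5 = 4.5, pos_y_5 = 10, pos_z_5 = 4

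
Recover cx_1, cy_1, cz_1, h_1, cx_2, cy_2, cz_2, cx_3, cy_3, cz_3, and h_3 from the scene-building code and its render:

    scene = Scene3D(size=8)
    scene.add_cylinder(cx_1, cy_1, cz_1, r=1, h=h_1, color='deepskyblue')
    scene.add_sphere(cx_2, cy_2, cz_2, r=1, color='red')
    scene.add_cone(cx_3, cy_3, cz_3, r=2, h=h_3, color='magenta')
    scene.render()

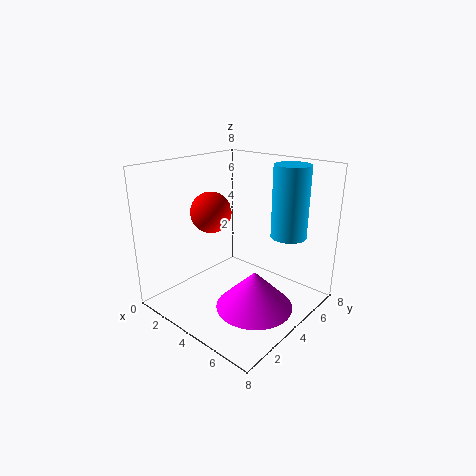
cx_1 = 6; cy_1 = 6; cz_1 = 4; h_1 = 4; cx_2 = 4; cy_2 = 2; cz_2 = 6; cx_3 = 6; cy_3 = 3; cz_3 = 1; h_3 = 2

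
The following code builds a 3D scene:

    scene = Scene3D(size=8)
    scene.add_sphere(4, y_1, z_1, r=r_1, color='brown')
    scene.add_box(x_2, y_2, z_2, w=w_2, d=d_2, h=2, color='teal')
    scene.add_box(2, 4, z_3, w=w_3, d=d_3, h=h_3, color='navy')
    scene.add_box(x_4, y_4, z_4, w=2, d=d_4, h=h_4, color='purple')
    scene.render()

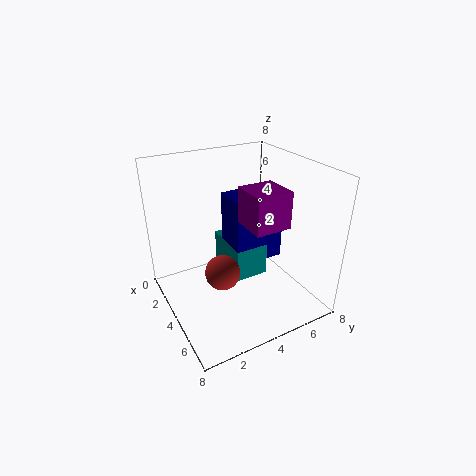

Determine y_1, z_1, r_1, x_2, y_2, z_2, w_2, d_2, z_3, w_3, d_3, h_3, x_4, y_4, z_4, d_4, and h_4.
y_1 = 3, z_1 = 2, r_1 = 1, x_2 = 1, y_2 = 4, z_2 = 1, w_2 = 3, d_2 = 2, z_3 = 2, w_3 = 2, d_3 = 3, h_3 = 4, x_4 = 4, y_4 = 4, z_4 = 5, d_4 = 2, h_4 = 2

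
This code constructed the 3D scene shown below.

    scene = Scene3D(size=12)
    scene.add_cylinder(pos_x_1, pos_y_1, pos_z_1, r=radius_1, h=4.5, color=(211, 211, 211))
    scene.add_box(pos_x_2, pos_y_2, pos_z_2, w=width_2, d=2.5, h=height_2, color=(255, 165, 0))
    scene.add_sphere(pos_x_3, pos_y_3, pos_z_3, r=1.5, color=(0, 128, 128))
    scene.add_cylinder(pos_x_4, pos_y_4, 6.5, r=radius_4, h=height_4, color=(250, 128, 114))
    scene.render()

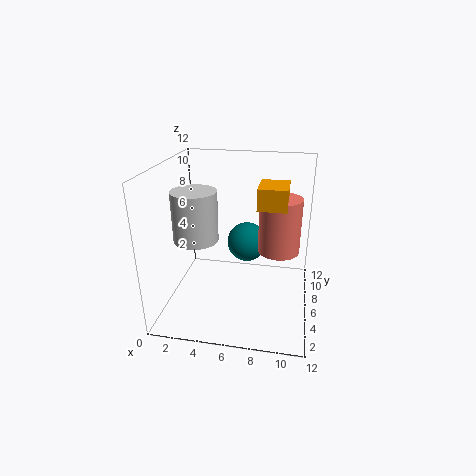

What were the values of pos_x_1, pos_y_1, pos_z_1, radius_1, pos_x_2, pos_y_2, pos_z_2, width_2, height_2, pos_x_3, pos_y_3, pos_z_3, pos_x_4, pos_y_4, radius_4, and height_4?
pos_x_1 = 2
pos_y_1 = 7
pos_z_1 = 5
radius_1 = 2
pos_x_2 = 8
pos_y_2 = 2
pos_z_2 = 10
width_2 = 2
height_2 = 1.5
pos_x_3 = 7
pos_y_3 = 4.5
pos_z_3 = 6.5
pos_x_4 = 9.5
pos_y_4 = 3.5
radius_4 = 1.5
height_4 = 4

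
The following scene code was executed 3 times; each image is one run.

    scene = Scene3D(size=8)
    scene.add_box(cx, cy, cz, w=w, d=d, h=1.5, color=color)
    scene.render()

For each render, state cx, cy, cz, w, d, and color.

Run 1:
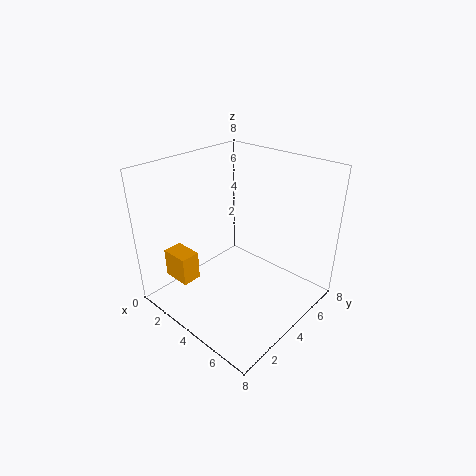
cx = 2
cy = 0.5
cz = 2.5
w = 1.5
d = 1
color = 'orange'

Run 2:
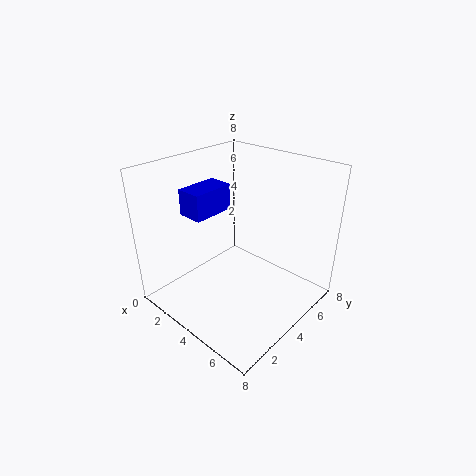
cx = 1
cy = 2.5
cz = 5
w = 1.5
d = 2.5
color = 'blue'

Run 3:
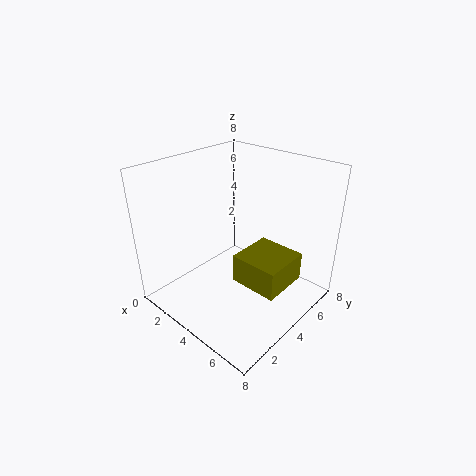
cx = 5
cy = 2.5
cz = 2.5
w = 2.5
d = 2.5
color = 'olive'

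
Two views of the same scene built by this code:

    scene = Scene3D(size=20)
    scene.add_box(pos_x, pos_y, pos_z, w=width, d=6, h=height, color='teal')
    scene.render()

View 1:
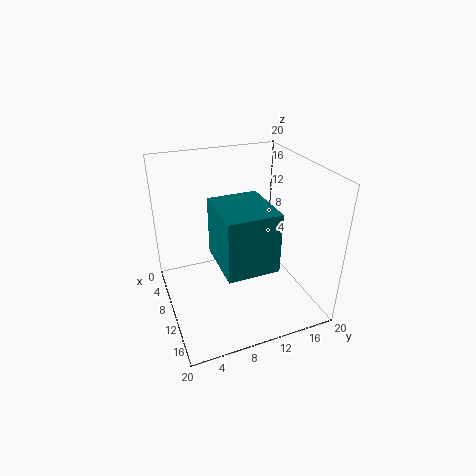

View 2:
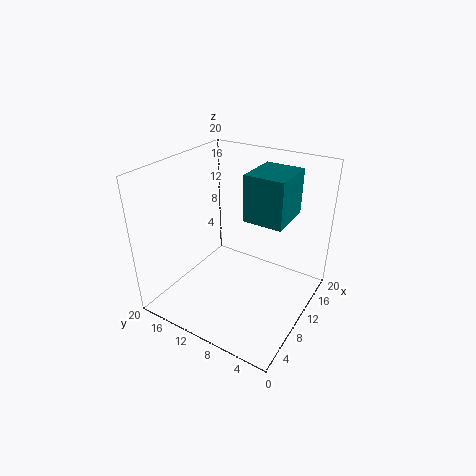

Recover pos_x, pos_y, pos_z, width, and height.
pos_x = 13, pos_y = 5, pos_z = 11, width = 7, height = 7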